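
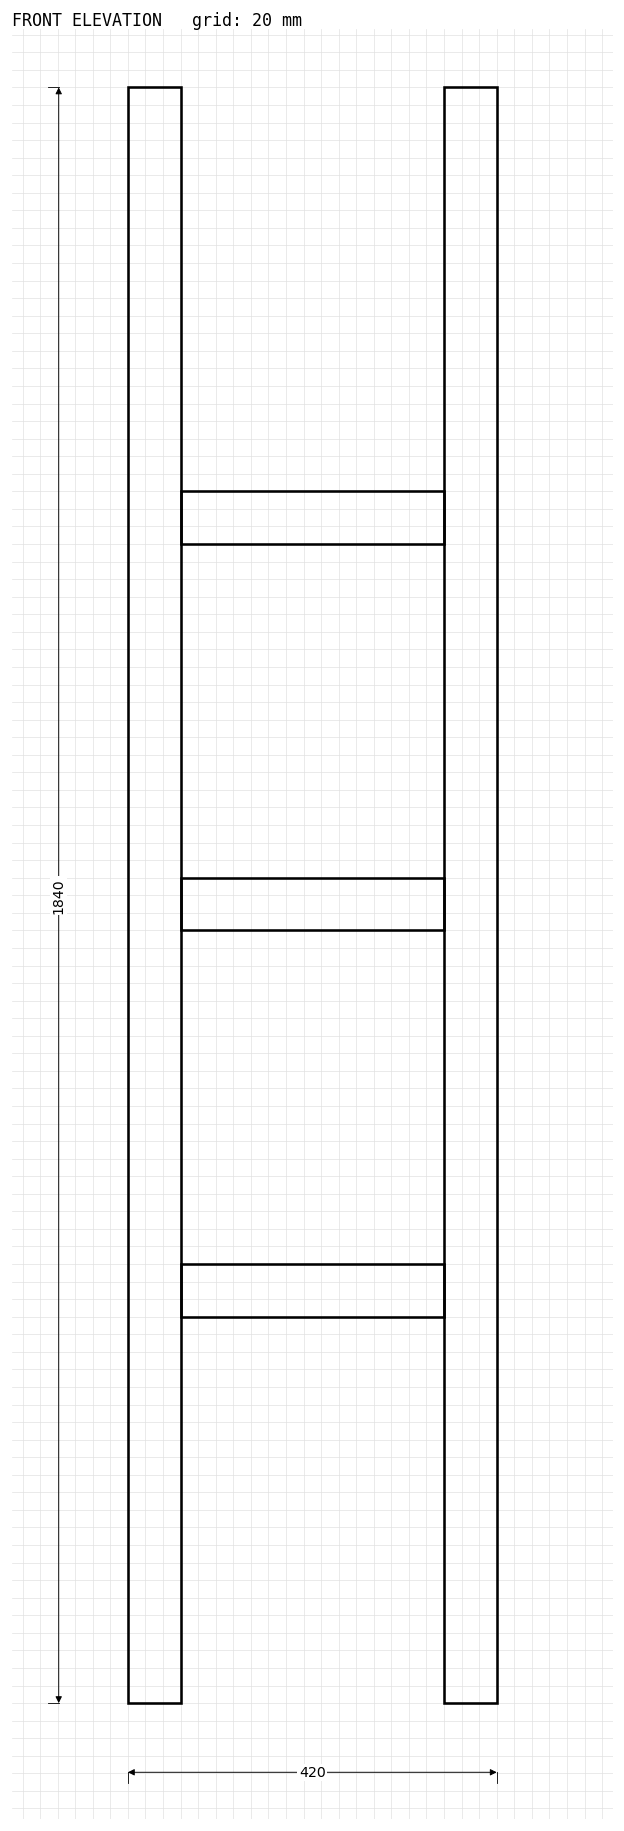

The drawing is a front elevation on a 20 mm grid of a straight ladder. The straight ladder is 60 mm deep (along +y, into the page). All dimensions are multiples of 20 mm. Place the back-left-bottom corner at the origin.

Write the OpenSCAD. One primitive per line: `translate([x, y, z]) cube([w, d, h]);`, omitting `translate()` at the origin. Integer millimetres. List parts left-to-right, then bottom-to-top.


cube([60, 60, 1840]);
translate([60, 0, 440]) cube([300, 60, 60]);
translate([60, 0, 880]) cube([300, 60, 60]);
translate([60, 0, 1320]) cube([300, 60, 60]);
translate([360, 0, 0]) cube([60, 60, 1840]);


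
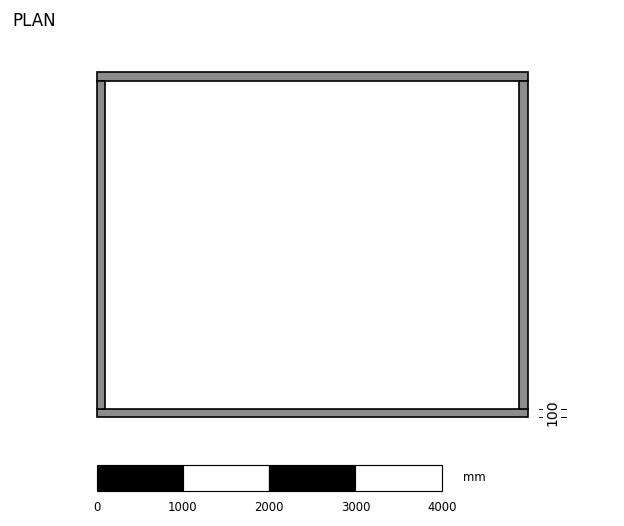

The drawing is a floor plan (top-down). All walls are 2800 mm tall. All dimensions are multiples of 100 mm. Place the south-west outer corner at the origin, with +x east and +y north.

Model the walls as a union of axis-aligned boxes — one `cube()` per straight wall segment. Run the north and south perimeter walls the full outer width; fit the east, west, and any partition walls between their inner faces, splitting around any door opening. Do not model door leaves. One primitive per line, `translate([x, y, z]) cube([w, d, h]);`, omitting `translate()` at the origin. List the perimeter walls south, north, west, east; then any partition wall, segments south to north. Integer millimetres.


cube([5000, 100, 2800]);
translate([0, 3900, 0]) cube([5000, 100, 2800]);
translate([0, 100, 0]) cube([100, 3800, 2800]);
translate([4900, 100, 0]) cube([100, 3800, 2800]);


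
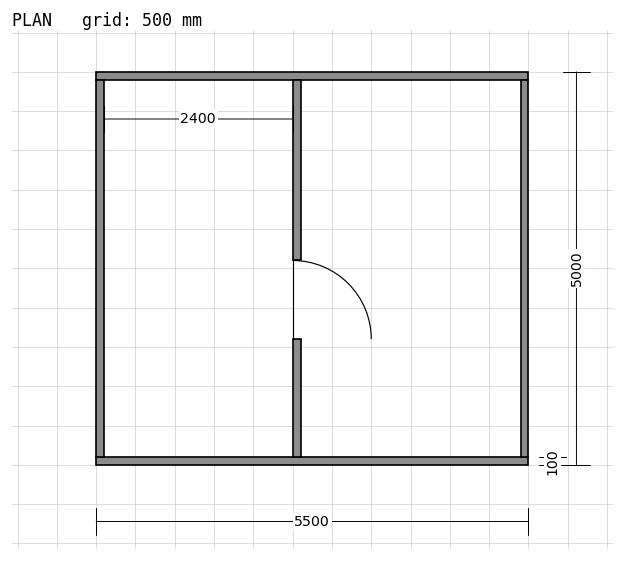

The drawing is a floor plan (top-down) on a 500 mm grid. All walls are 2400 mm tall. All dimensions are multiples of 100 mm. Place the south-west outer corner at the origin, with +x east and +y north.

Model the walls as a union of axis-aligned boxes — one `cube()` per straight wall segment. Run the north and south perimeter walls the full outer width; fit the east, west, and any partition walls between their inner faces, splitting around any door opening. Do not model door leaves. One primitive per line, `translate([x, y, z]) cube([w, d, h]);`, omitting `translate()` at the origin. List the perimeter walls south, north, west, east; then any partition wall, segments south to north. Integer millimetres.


cube([5500, 100, 2400]);
translate([0, 4900, 0]) cube([5500, 100, 2400]);
translate([0, 100, 0]) cube([100, 4800, 2400]);
translate([5400, 100, 0]) cube([100, 4800, 2400]);
translate([2500, 100, 0]) cube([100, 1500, 2400]);
translate([2500, 2600, 0]) cube([100, 2300, 2400]);


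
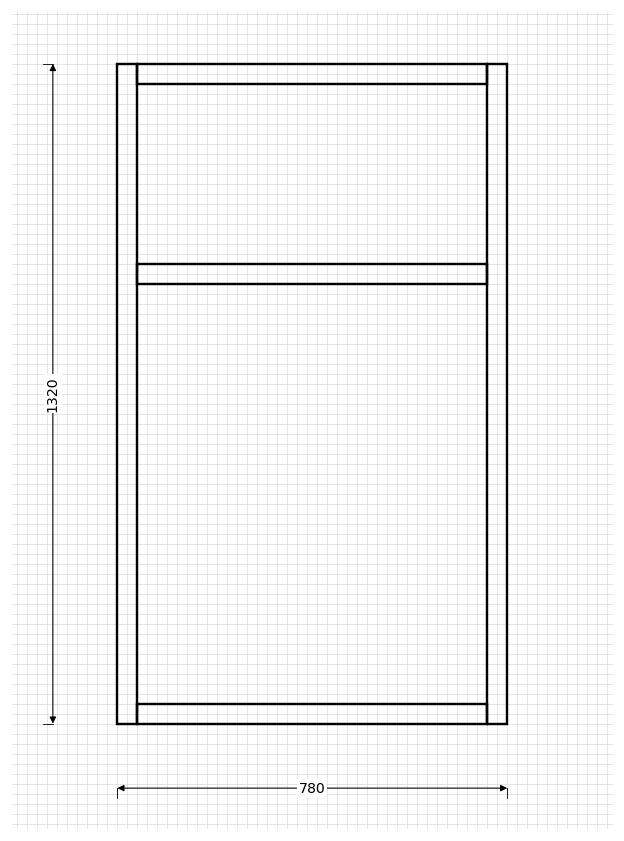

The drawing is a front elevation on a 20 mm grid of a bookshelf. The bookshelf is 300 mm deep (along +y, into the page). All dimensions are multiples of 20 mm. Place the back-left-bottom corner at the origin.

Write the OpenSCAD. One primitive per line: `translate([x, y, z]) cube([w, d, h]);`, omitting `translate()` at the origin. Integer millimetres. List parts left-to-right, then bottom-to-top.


cube([40, 300, 1320]);
translate([40, 0, 0]) cube([700, 300, 40]);
translate([40, 0, 880]) cube([700, 300, 40]);
translate([40, 0, 1280]) cube([700, 300, 40]);
translate([740, 0, 0]) cube([40, 300, 1320]);


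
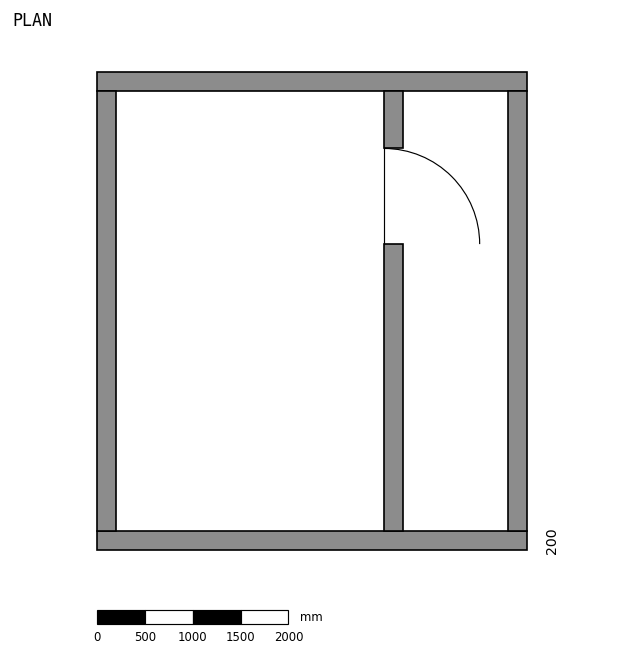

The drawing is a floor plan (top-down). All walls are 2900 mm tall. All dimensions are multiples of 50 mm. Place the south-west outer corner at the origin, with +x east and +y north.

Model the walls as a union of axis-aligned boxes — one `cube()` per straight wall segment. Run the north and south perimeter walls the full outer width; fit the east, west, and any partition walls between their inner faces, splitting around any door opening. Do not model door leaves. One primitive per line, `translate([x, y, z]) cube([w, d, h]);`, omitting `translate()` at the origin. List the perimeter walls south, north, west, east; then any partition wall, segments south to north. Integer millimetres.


cube([4500, 200, 2900]);
translate([0, 4800, 0]) cube([4500, 200, 2900]);
translate([0, 200, 0]) cube([200, 4600, 2900]);
translate([4300, 200, 0]) cube([200, 4600, 2900]);
translate([3000, 200, 0]) cube([200, 3000, 2900]);
translate([3000, 4200, 0]) cube([200, 600, 2900]);


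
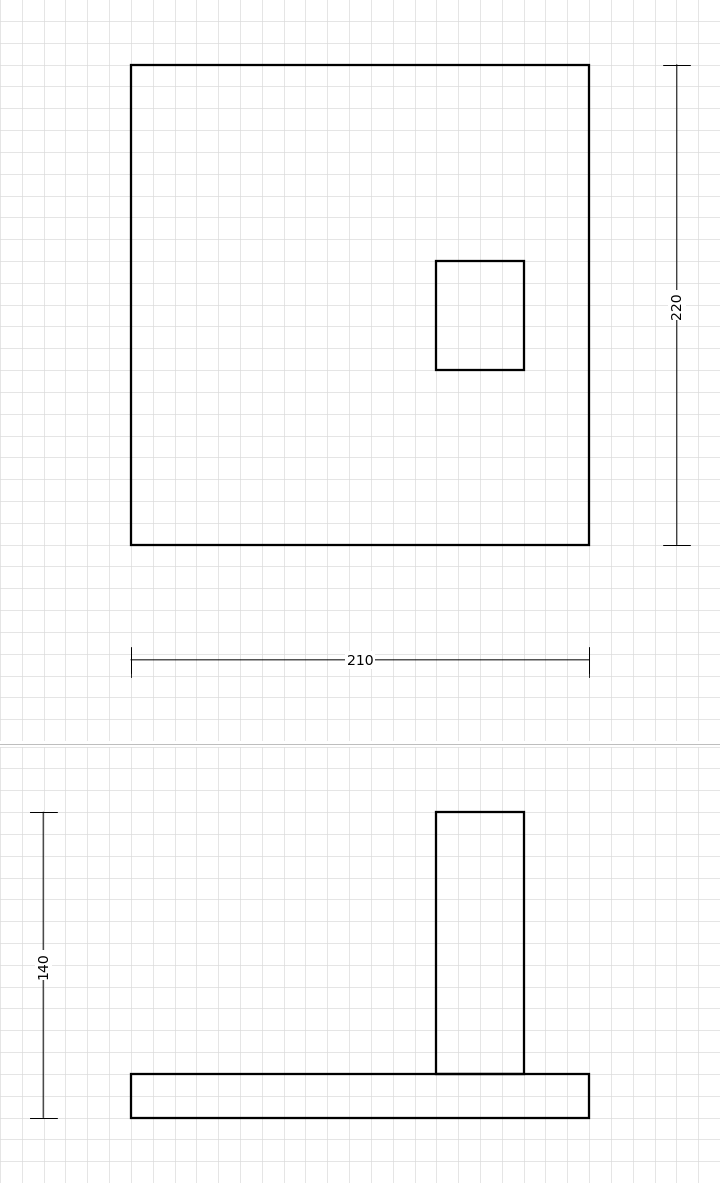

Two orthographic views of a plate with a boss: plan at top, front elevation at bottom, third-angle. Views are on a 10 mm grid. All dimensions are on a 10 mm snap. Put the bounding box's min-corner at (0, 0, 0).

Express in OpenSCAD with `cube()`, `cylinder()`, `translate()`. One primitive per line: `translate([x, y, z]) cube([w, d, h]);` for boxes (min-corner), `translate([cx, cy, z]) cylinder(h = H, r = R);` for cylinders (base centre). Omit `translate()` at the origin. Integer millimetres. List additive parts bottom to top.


cube([210, 220, 20]);
translate([140, 80, 20]) cube([40, 50, 120]);


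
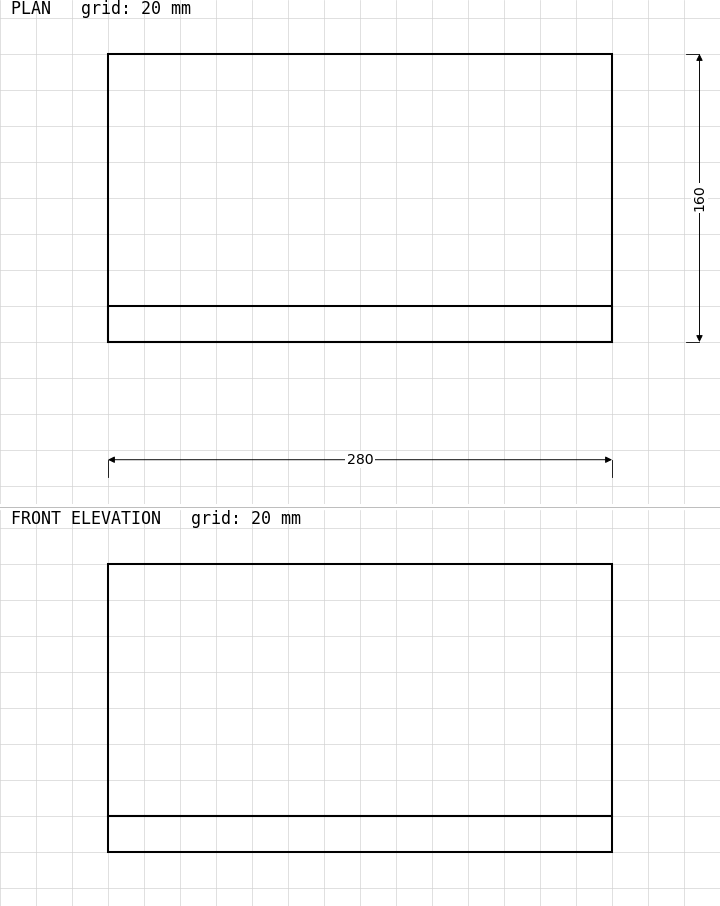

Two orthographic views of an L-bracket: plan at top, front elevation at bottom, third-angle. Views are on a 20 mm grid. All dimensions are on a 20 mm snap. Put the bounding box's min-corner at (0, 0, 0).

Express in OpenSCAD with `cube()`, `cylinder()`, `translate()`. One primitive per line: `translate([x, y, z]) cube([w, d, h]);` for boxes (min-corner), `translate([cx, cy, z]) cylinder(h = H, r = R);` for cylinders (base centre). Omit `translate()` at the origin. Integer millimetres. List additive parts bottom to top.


cube([280, 160, 20]);
translate([0, 0, 20]) cube([280, 20, 140]);


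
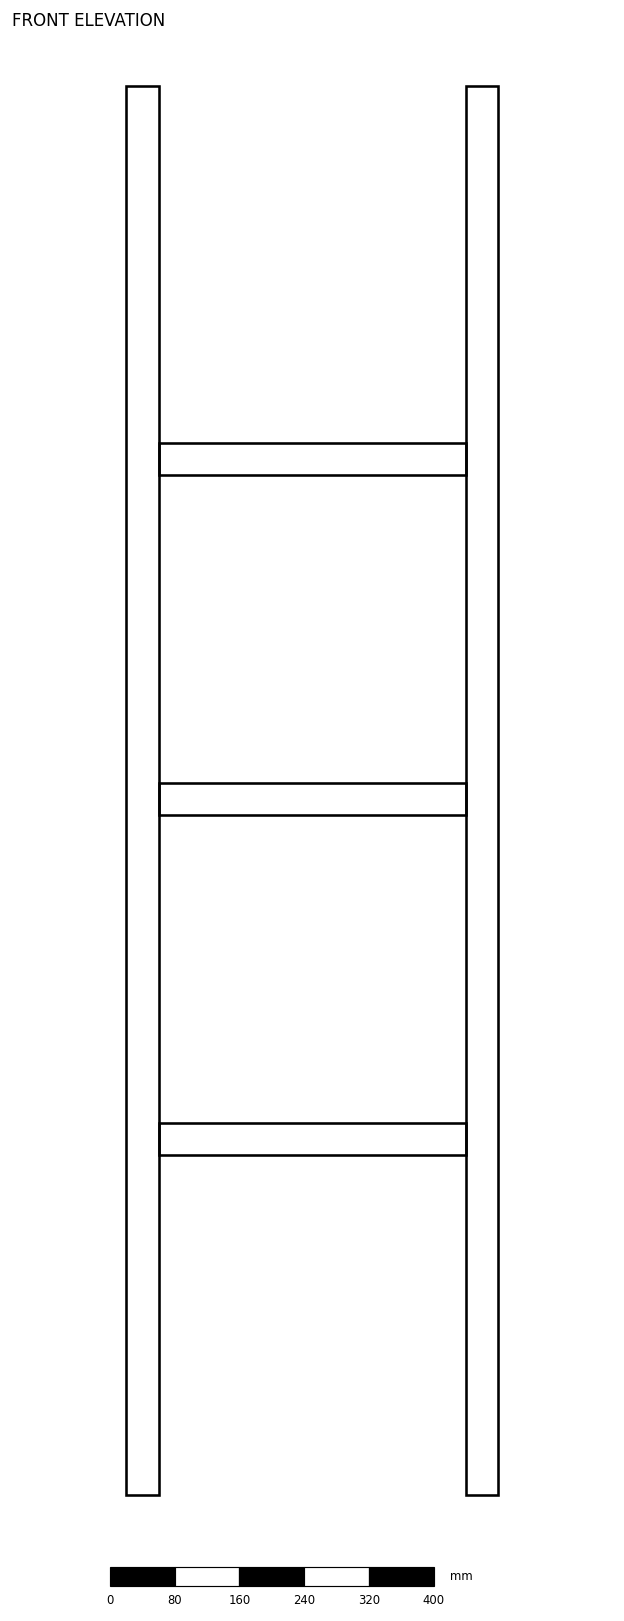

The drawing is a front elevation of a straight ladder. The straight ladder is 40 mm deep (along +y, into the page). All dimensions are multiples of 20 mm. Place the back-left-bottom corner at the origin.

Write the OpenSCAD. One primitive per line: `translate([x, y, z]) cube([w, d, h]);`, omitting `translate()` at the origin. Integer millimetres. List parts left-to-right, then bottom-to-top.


cube([40, 40, 1740]);
translate([40, 0, 420]) cube([380, 40, 40]);
translate([40, 0, 840]) cube([380, 40, 40]);
translate([40, 0, 1260]) cube([380, 40, 40]);
translate([420, 0, 0]) cube([40, 40, 1740]);


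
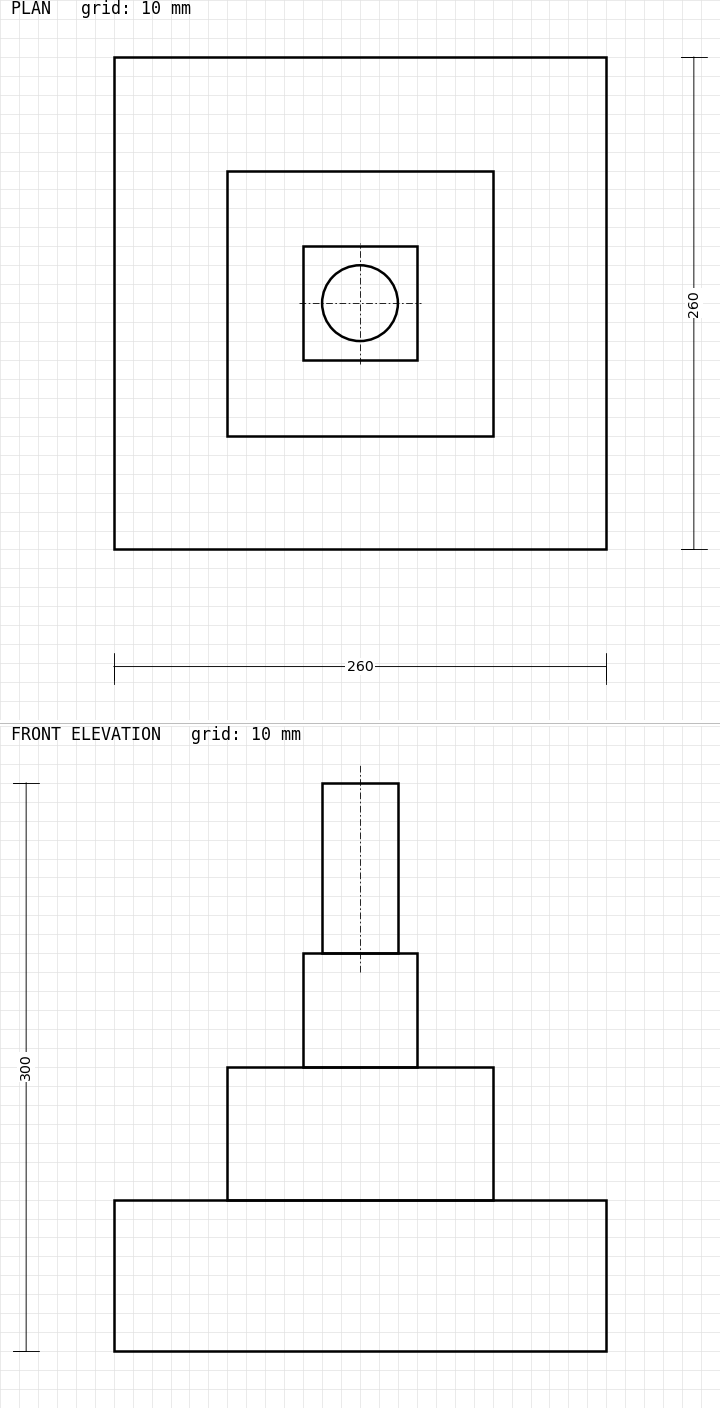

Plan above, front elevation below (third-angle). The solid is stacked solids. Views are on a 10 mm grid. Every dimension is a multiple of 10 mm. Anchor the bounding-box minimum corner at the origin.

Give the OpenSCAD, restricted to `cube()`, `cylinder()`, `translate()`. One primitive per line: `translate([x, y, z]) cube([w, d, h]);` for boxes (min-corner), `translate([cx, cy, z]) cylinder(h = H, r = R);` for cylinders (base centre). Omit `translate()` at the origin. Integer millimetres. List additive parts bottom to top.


cube([260, 260, 80]);
translate([60, 60, 80]) cube([140, 140, 70]);
translate([100, 100, 150]) cube([60, 60, 60]);
translate([130, 130, 210]) cylinder(h = 90, r = 20);


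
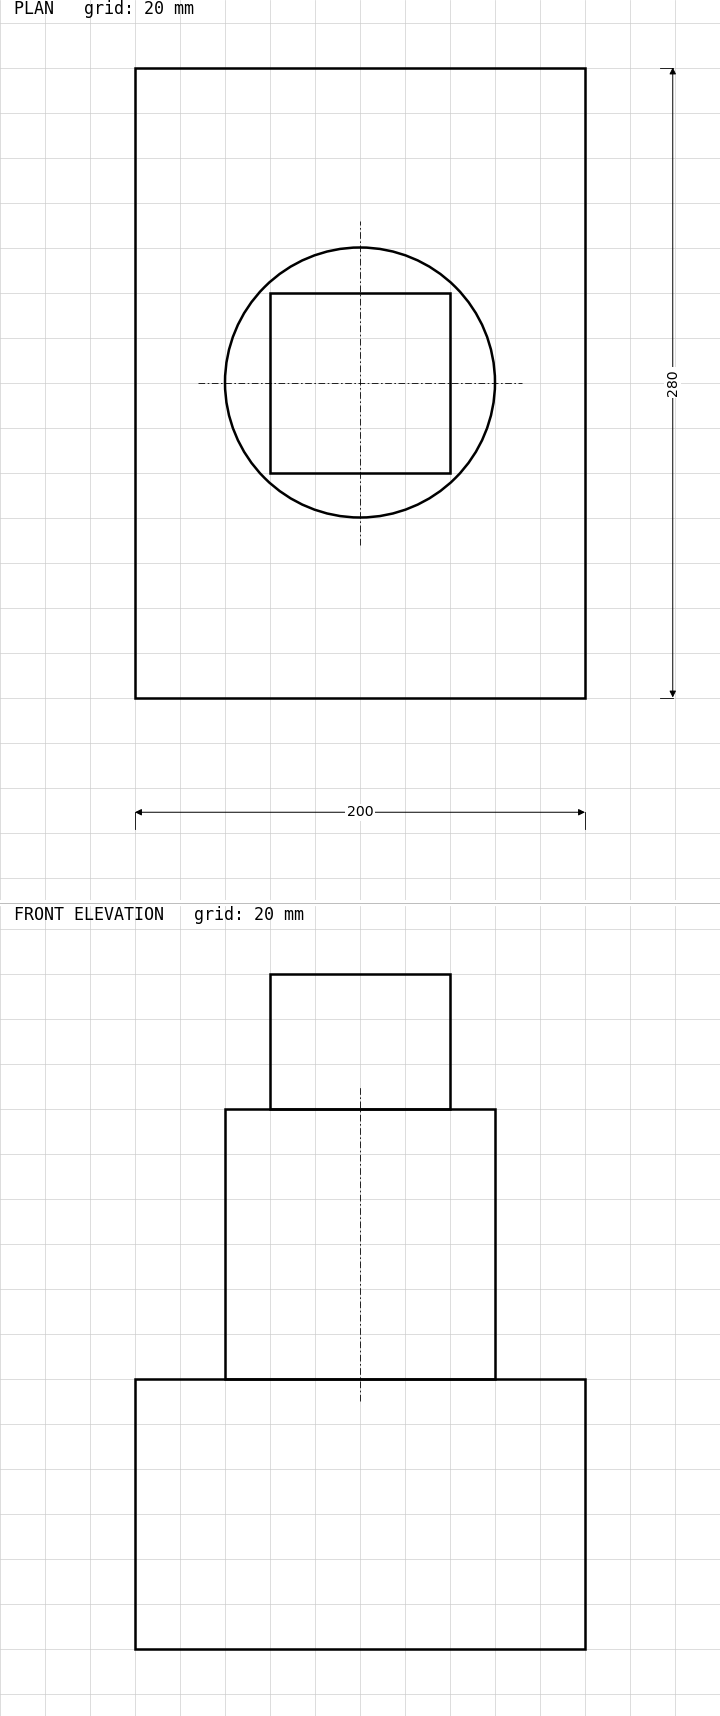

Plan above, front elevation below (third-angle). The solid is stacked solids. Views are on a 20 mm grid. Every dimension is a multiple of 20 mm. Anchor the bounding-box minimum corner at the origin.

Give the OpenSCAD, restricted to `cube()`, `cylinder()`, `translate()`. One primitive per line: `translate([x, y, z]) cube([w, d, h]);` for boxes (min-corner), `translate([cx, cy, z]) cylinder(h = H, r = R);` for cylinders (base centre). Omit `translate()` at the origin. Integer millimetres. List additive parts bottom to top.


cube([200, 280, 120]);
translate([100, 140, 120]) cylinder(h = 120, r = 60);
translate([60, 100, 240]) cube([80, 80, 60]);


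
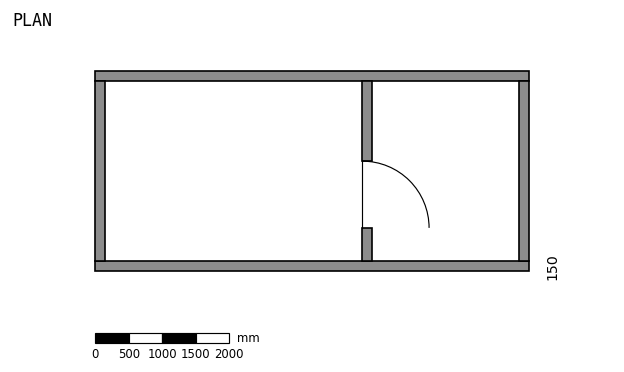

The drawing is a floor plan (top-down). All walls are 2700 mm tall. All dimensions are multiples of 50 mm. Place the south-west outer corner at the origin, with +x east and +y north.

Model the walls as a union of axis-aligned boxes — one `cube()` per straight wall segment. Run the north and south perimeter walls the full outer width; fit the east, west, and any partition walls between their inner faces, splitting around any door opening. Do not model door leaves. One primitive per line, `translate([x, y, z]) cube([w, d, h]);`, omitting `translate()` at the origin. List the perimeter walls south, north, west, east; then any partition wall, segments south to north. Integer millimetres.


cube([6500, 150, 2700]);
translate([0, 2850, 0]) cube([6500, 150, 2700]);
translate([0, 150, 0]) cube([150, 2700, 2700]);
translate([6350, 150, 0]) cube([150, 2700, 2700]);
translate([4000, 150, 0]) cube([150, 500, 2700]);
translate([4000, 1650, 0]) cube([150, 1200, 2700]);


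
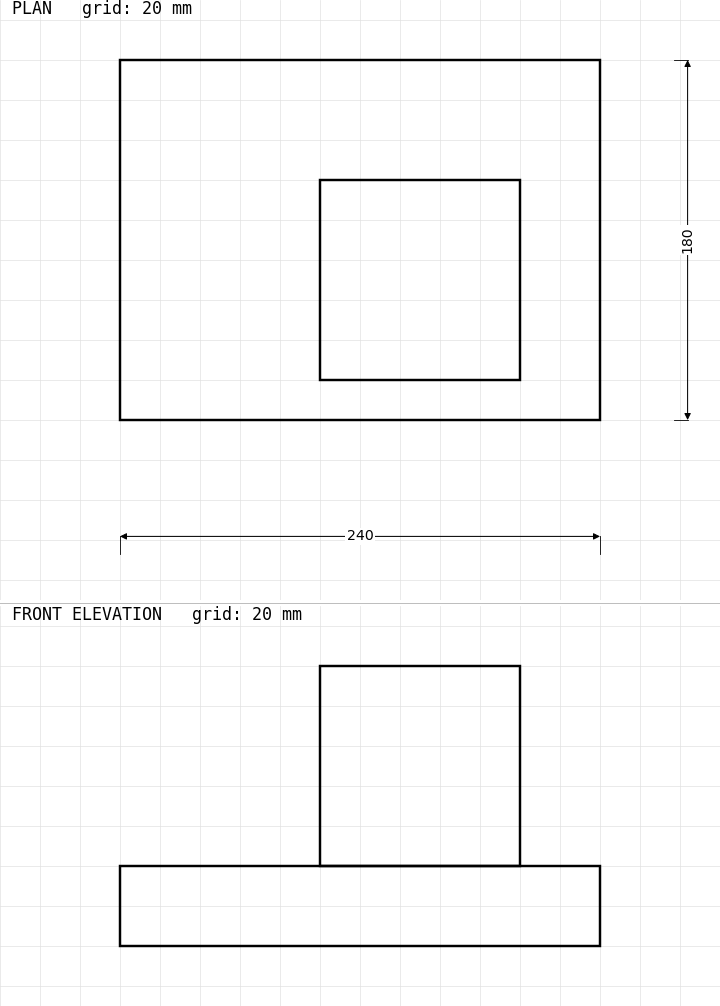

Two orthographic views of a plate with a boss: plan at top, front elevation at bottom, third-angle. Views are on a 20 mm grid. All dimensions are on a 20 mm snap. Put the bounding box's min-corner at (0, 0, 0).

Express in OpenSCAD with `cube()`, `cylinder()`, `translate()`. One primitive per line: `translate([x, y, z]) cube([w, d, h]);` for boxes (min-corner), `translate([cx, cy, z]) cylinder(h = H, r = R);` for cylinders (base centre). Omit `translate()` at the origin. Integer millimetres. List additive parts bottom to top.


cube([240, 180, 40]);
translate([100, 20, 40]) cube([100, 100, 100]);


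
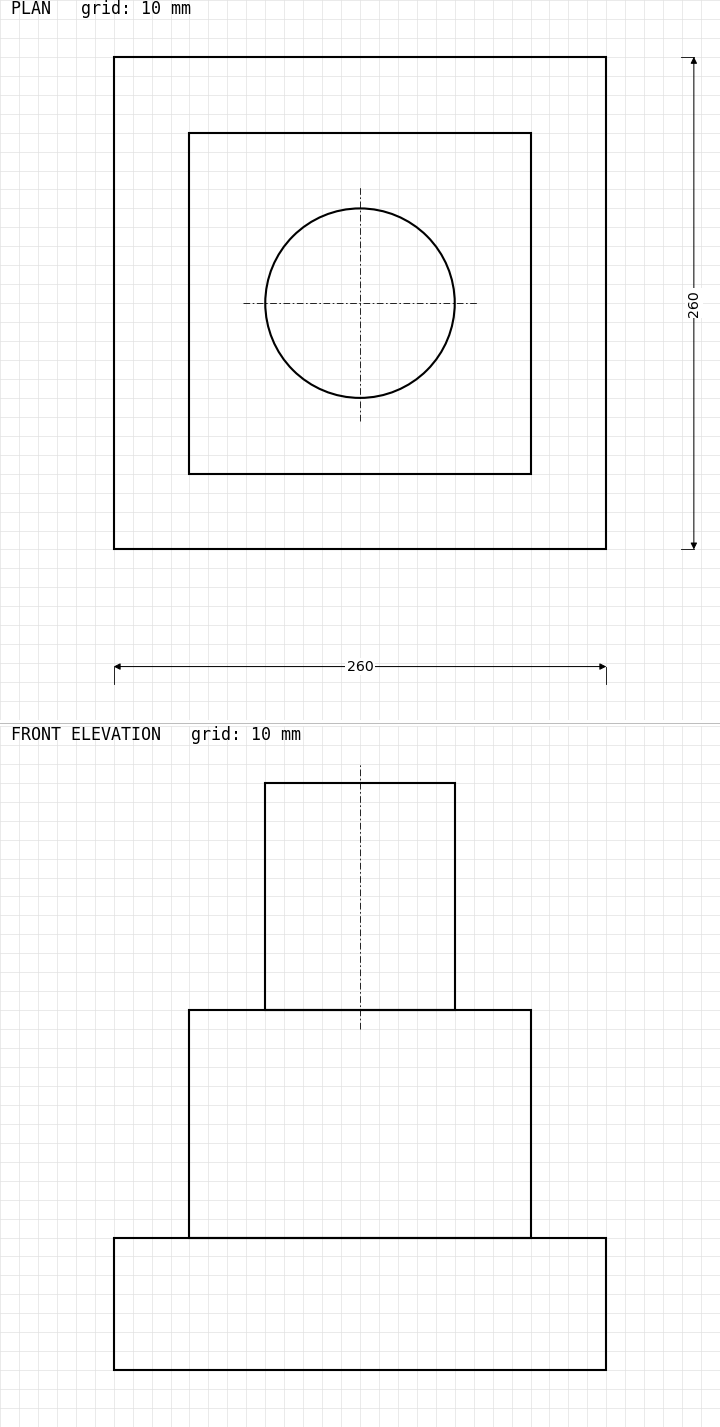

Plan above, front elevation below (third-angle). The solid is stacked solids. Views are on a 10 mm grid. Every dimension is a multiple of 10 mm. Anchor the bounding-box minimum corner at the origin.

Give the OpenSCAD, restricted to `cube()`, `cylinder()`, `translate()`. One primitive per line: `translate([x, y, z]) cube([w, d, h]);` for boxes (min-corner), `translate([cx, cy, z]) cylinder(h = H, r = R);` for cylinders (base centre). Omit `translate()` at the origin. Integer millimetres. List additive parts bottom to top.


cube([260, 260, 70]);
translate([40, 40, 70]) cube([180, 180, 120]);
translate([130, 130, 190]) cylinder(h = 120, r = 50);


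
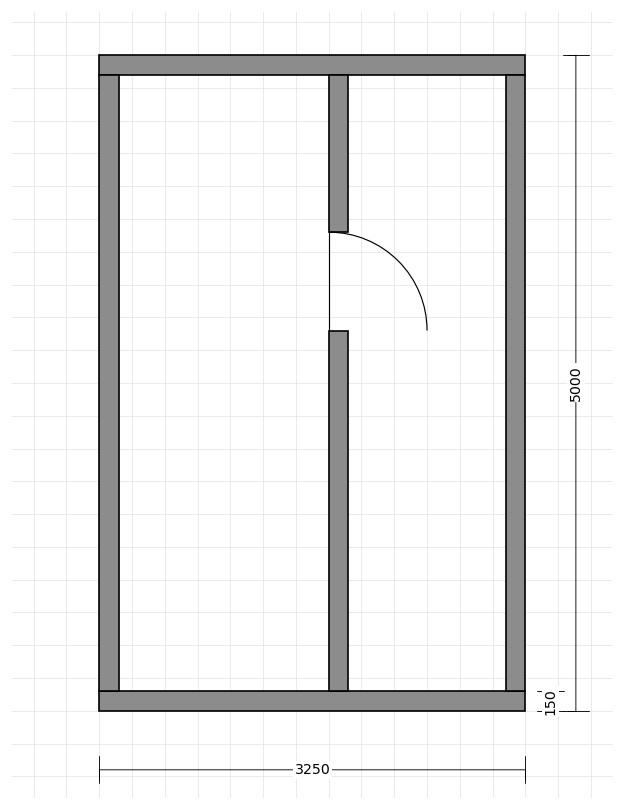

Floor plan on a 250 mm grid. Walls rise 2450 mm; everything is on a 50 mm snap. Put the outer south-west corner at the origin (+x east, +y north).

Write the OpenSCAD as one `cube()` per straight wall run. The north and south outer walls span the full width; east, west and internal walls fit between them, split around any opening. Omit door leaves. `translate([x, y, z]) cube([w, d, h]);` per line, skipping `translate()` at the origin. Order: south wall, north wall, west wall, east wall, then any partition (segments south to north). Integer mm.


cube([3250, 150, 2450]);
translate([0, 4850, 0]) cube([3250, 150, 2450]);
translate([0, 150, 0]) cube([150, 4700, 2450]);
translate([3100, 150, 0]) cube([150, 4700, 2450]);
translate([1750, 150, 0]) cube([150, 2750, 2450]);
translate([1750, 3650, 0]) cube([150, 1200, 2450]);


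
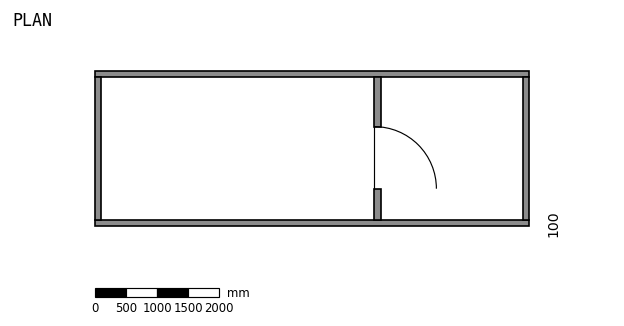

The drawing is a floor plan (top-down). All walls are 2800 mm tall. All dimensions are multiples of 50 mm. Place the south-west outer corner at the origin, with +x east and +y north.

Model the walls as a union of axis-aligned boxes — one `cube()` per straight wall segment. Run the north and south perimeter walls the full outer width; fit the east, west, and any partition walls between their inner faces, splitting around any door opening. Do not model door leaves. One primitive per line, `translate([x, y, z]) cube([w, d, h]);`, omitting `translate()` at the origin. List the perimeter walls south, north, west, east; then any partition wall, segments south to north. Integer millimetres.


cube([7000, 100, 2800]);
translate([0, 2400, 0]) cube([7000, 100, 2800]);
translate([0, 100, 0]) cube([100, 2300, 2800]);
translate([6900, 100, 0]) cube([100, 2300, 2800]);
translate([4500, 100, 0]) cube([100, 500, 2800]);
translate([4500, 1600, 0]) cube([100, 800, 2800]);


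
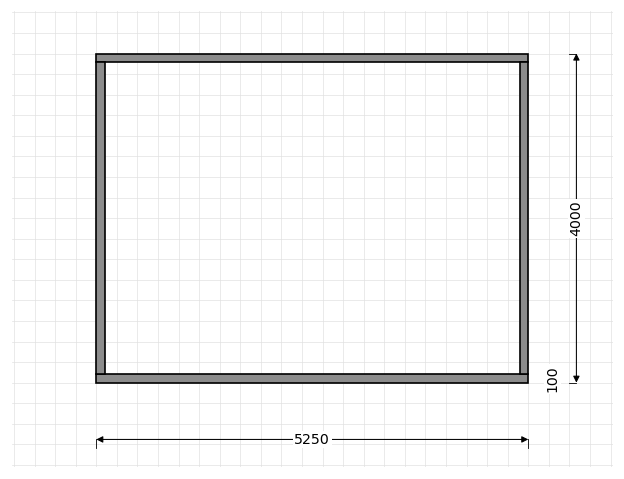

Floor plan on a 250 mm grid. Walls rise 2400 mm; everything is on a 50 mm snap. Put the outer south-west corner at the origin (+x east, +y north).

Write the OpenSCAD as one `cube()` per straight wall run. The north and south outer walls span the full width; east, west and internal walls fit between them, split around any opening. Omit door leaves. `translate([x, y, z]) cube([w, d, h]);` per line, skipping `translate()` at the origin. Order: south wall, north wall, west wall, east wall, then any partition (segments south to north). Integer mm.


cube([5250, 100, 2400]);
translate([0, 3900, 0]) cube([5250, 100, 2400]);
translate([0, 100, 0]) cube([100, 3800, 2400]);
translate([5150, 100, 0]) cube([100, 3800, 2400]);


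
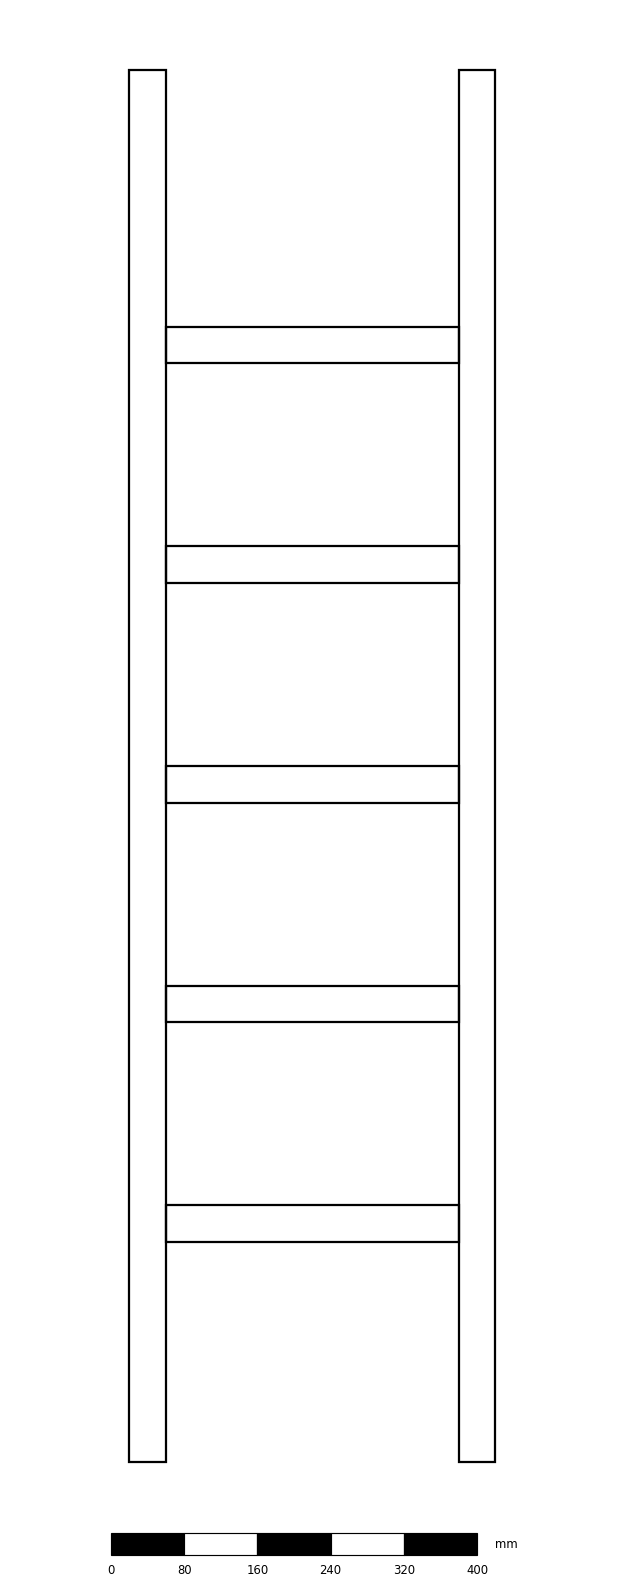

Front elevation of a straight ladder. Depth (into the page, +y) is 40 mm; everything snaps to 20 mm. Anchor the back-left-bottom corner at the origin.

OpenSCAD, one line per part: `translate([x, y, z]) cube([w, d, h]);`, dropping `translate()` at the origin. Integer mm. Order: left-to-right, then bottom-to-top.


cube([40, 40, 1520]);
translate([40, 0, 240]) cube([320, 40, 40]);
translate([40, 0, 480]) cube([320, 40, 40]);
translate([40, 0, 720]) cube([320, 40, 40]);
translate([40, 0, 960]) cube([320, 40, 40]);
translate([40, 0, 1200]) cube([320, 40, 40]);
translate([360, 0, 0]) cube([40, 40, 1520]);


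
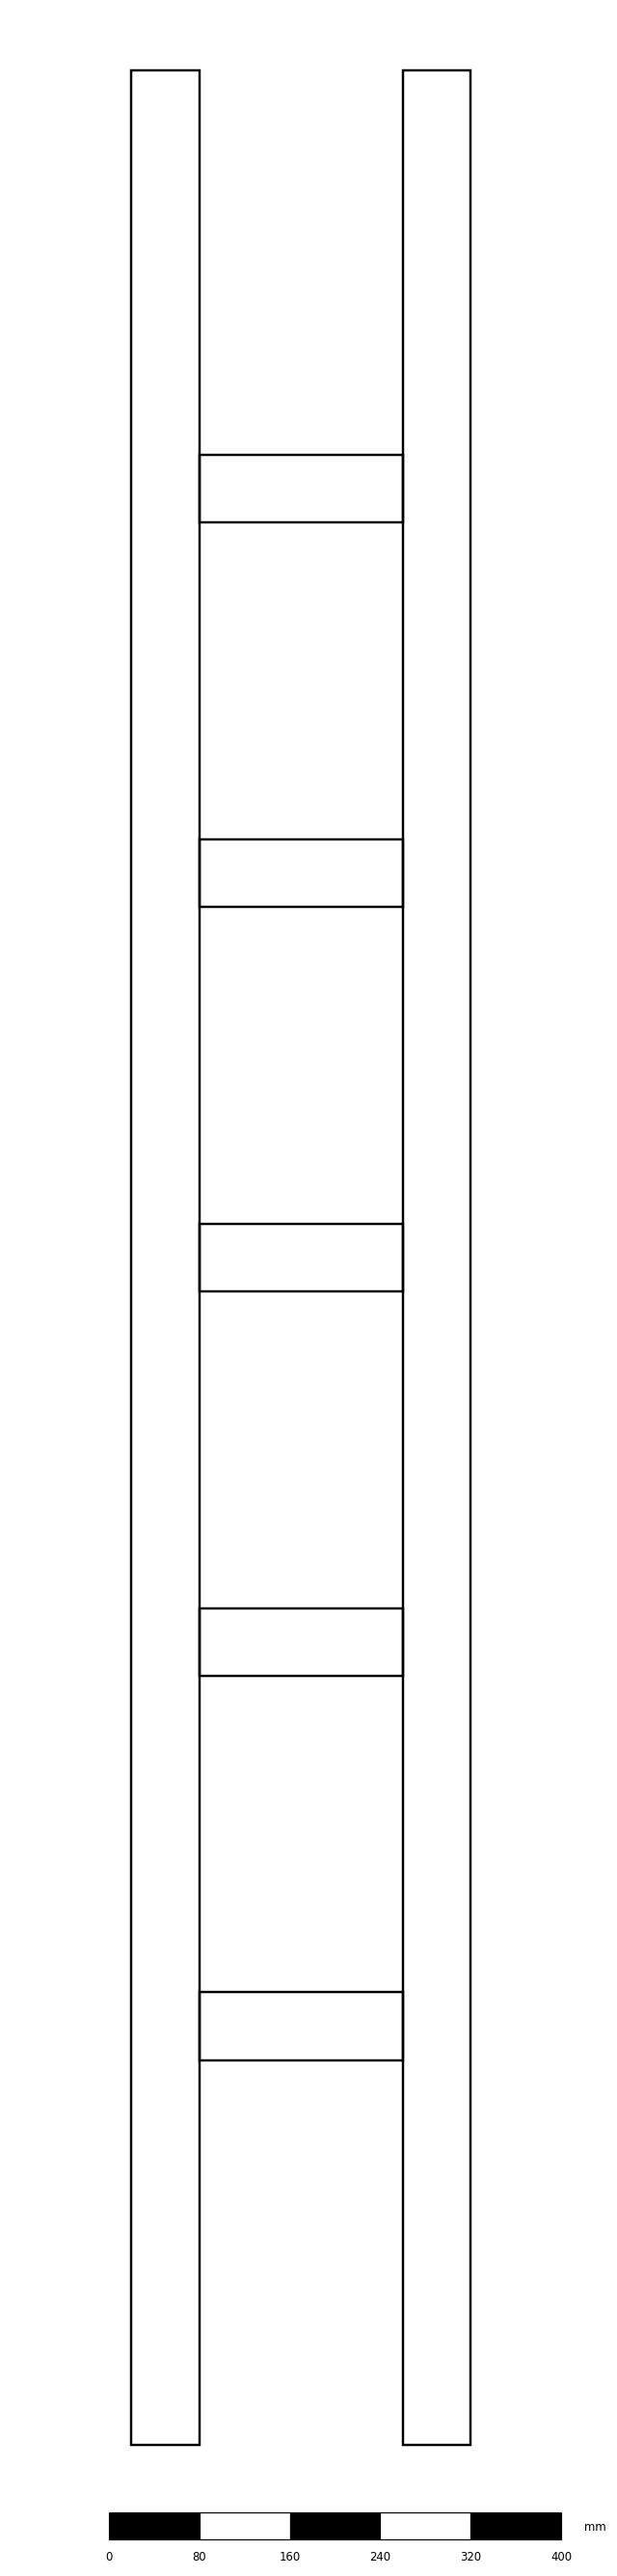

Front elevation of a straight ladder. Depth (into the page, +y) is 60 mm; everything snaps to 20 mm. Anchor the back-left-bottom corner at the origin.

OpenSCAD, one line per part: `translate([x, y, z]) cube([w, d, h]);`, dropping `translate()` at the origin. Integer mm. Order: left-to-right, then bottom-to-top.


cube([60, 60, 2100]);
translate([60, 0, 340]) cube([180, 60, 60]);
translate([60, 0, 680]) cube([180, 60, 60]);
translate([60, 0, 1020]) cube([180, 60, 60]);
translate([60, 0, 1360]) cube([180, 60, 60]);
translate([60, 0, 1700]) cube([180, 60, 60]);
translate([240, 0, 0]) cube([60, 60, 2100]);


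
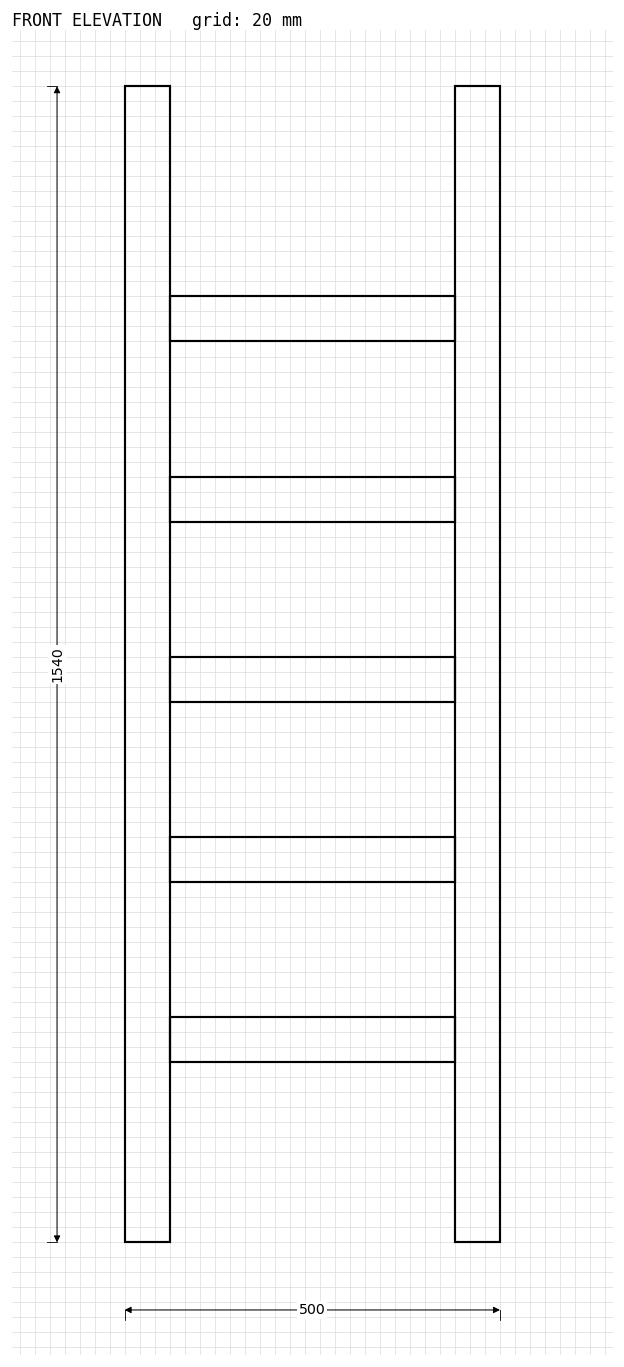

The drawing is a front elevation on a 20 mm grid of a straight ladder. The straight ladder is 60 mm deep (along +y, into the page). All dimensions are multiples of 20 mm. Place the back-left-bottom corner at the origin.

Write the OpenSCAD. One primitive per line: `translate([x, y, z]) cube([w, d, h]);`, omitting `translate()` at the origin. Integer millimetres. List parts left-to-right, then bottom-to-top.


cube([60, 60, 1540]);
translate([60, 0, 240]) cube([380, 60, 60]);
translate([60, 0, 480]) cube([380, 60, 60]);
translate([60, 0, 720]) cube([380, 60, 60]);
translate([60, 0, 960]) cube([380, 60, 60]);
translate([60, 0, 1200]) cube([380, 60, 60]);
translate([440, 0, 0]) cube([60, 60, 1540]);


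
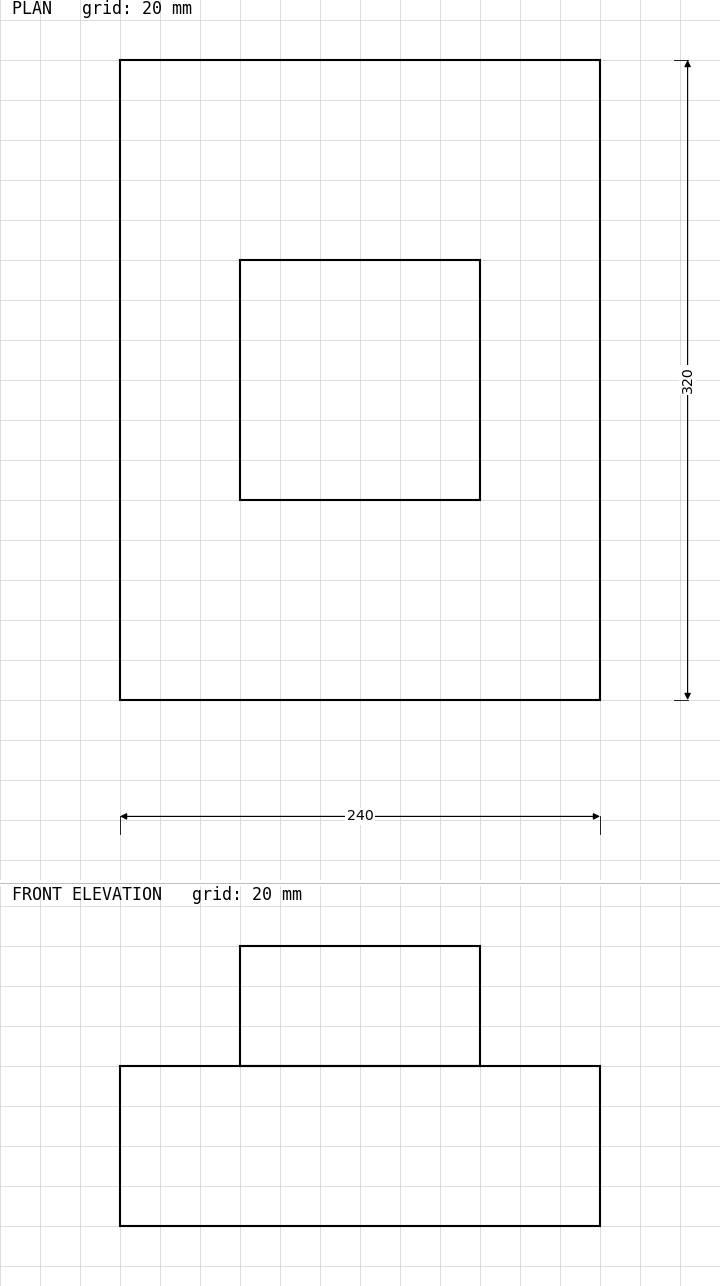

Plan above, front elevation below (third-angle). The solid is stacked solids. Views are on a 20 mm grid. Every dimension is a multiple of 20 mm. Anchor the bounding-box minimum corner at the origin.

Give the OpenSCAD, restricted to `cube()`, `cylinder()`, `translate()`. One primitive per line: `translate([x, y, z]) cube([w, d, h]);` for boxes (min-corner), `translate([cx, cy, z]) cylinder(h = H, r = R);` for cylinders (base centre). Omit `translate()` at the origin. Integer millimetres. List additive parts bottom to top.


cube([240, 320, 80]);
translate([60, 100, 80]) cube([120, 120, 60]);


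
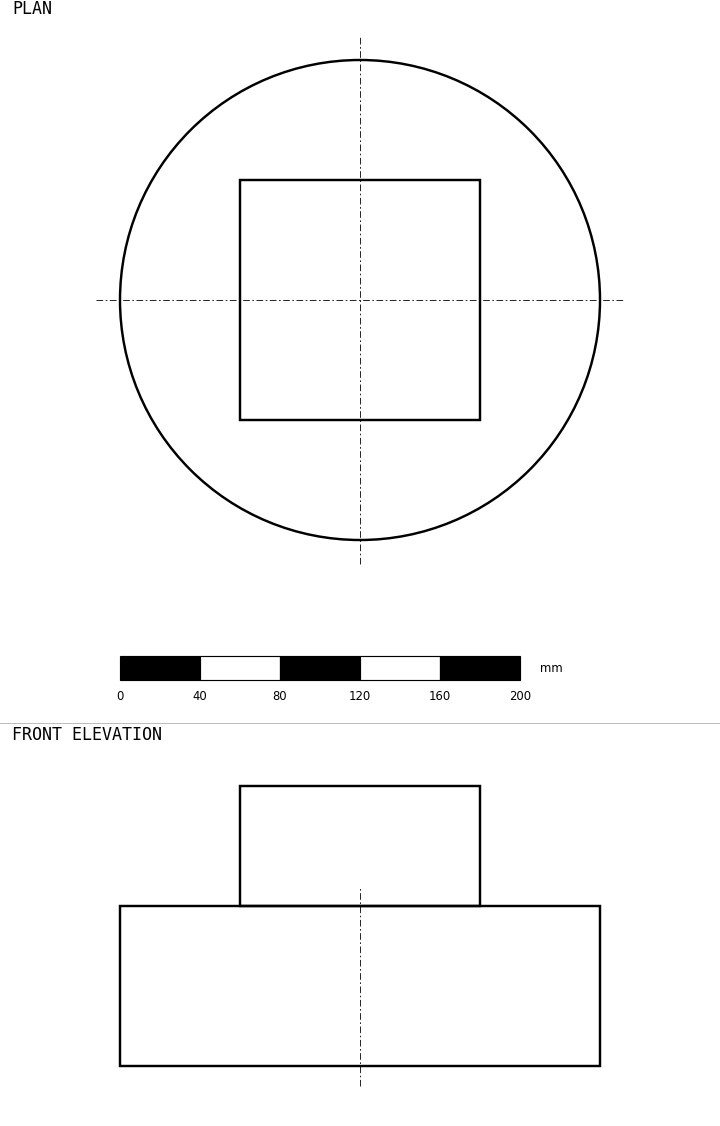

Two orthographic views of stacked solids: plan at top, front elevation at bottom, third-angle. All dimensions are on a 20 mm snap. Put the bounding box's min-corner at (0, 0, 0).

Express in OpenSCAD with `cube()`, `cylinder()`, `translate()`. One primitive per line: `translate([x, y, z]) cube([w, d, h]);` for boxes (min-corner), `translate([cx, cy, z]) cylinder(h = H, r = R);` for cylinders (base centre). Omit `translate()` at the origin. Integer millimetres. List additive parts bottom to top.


translate([120, 120, 0]) cylinder(h = 80, r = 120);
translate([60, 60, 80]) cube([120, 120, 60]);


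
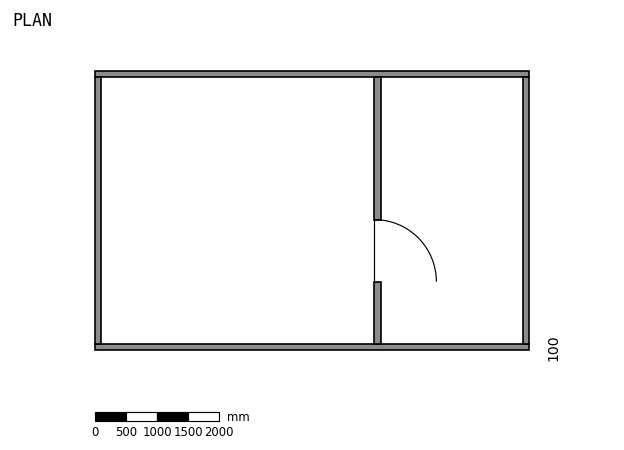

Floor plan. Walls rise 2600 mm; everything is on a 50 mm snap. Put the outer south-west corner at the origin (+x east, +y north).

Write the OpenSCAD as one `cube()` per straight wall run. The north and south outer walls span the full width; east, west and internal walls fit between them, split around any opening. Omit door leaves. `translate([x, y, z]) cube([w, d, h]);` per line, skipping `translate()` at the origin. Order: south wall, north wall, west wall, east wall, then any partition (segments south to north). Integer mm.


cube([7000, 100, 2600]);
translate([0, 4400, 0]) cube([7000, 100, 2600]);
translate([0, 100, 0]) cube([100, 4300, 2600]);
translate([6900, 100, 0]) cube([100, 4300, 2600]);
translate([4500, 100, 0]) cube([100, 1000, 2600]);
translate([4500, 2100, 0]) cube([100, 2300, 2600]);


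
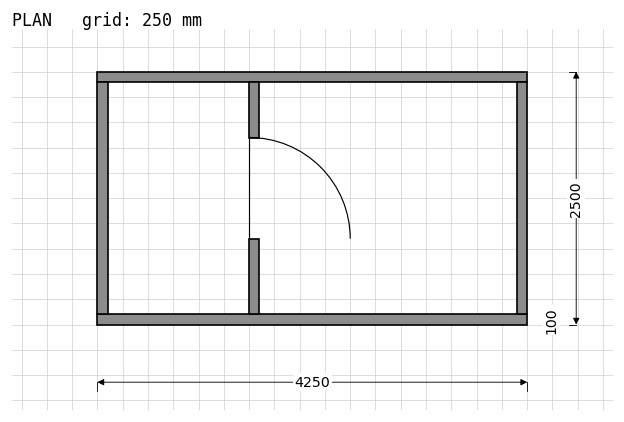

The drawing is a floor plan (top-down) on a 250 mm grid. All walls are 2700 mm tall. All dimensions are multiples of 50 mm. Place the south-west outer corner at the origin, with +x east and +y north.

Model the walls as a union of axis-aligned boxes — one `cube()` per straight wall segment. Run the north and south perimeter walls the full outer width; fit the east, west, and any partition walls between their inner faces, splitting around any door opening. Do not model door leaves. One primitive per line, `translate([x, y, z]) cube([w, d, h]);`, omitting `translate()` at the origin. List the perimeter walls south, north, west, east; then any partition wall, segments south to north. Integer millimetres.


cube([4250, 100, 2700]);
translate([0, 2400, 0]) cube([4250, 100, 2700]);
translate([0, 100, 0]) cube([100, 2300, 2700]);
translate([4150, 100, 0]) cube([100, 2300, 2700]);
translate([1500, 100, 0]) cube([100, 750, 2700]);
translate([1500, 1850, 0]) cube([100, 550, 2700]);


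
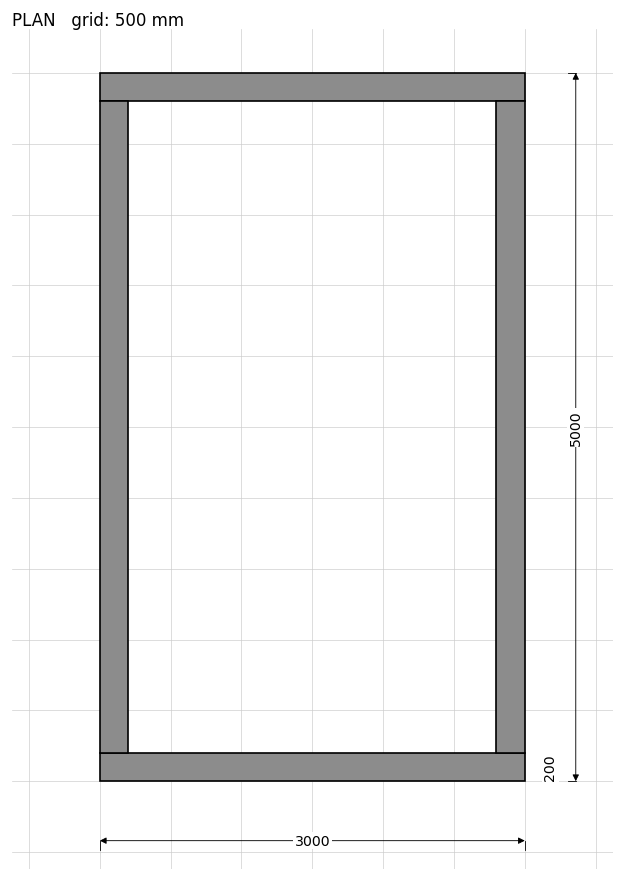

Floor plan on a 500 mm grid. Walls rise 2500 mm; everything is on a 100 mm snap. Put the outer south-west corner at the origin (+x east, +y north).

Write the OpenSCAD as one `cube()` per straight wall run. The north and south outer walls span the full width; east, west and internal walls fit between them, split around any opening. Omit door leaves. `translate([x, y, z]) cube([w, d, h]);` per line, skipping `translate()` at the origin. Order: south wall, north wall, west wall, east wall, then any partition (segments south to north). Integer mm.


cube([3000, 200, 2500]);
translate([0, 4800, 0]) cube([3000, 200, 2500]);
translate([0, 200, 0]) cube([200, 4600, 2500]);
translate([2800, 200, 0]) cube([200, 4600, 2500]);


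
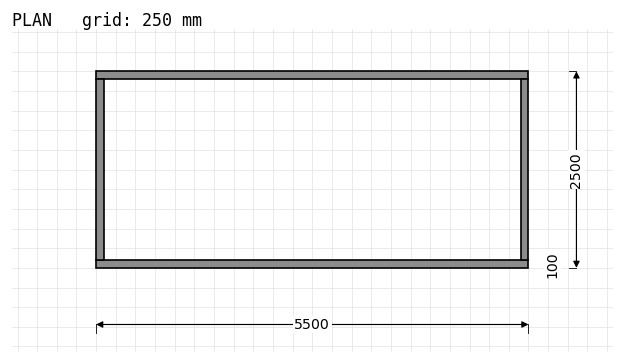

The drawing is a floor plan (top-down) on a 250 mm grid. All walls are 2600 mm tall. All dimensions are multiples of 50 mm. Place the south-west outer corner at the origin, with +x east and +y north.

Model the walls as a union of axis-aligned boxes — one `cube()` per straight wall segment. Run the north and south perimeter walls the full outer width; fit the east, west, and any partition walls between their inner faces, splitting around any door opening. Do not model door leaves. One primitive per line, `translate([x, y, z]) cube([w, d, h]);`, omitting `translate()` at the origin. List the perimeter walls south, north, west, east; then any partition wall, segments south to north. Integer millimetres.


cube([5500, 100, 2600]);
translate([0, 2400, 0]) cube([5500, 100, 2600]);
translate([0, 100, 0]) cube([100, 2300, 2600]);
translate([5400, 100, 0]) cube([100, 2300, 2600]);


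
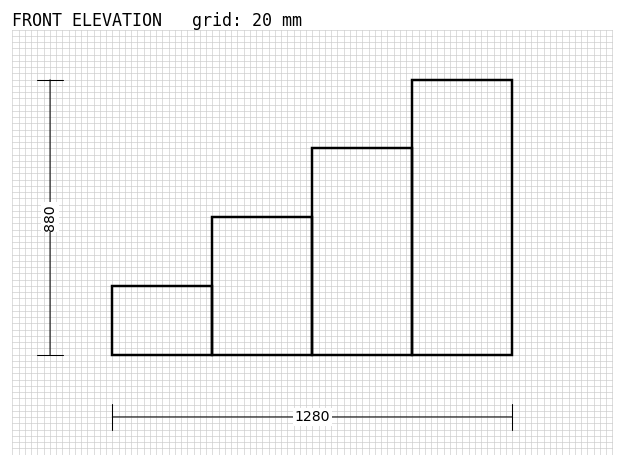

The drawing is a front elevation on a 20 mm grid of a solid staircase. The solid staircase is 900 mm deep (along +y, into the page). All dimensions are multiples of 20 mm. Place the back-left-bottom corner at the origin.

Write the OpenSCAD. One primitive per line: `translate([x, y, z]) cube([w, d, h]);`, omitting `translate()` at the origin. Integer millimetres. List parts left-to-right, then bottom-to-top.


cube([320, 900, 220]);
translate([320, 0, 0]) cube([320, 900, 440]);
translate([640, 0, 0]) cube([320, 900, 660]);
translate([960, 0, 0]) cube([320, 900, 880]);


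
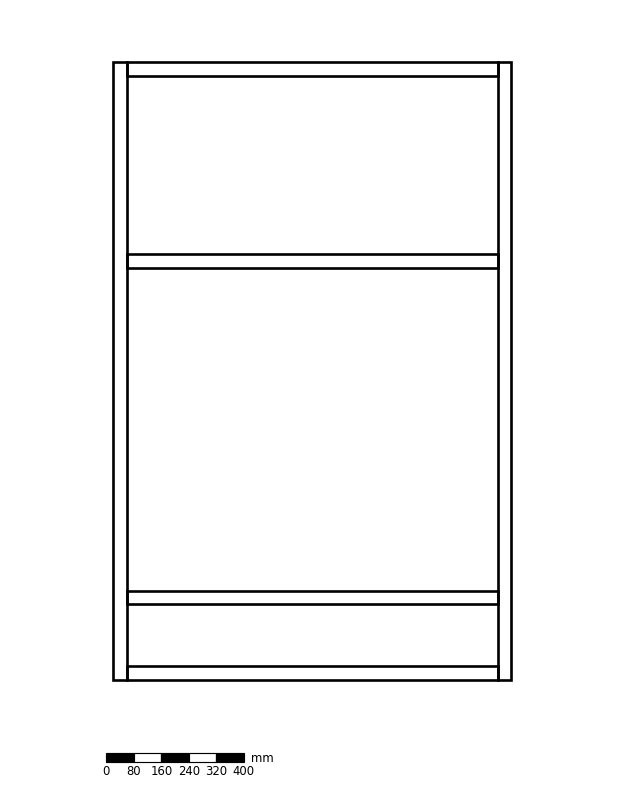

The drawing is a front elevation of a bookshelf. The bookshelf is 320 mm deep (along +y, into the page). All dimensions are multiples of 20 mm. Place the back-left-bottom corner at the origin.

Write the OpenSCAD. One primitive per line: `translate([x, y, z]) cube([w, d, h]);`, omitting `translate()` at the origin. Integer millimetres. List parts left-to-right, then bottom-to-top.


cube([40, 320, 1800]);
translate([40, 0, 0]) cube([1080, 320, 40]);
translate([40, 0, 220]) cube([1080, 320, 40]);
translate([40, 0, 1200]) cube([1080, 320, 40]);
translate([40, 0, 1760]) cube([1080, 320, 40]);
translate([1120, 0, 0]) cube([40, 320, 1800]);


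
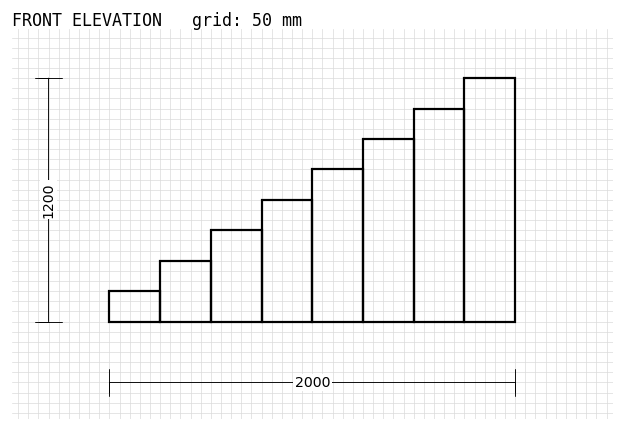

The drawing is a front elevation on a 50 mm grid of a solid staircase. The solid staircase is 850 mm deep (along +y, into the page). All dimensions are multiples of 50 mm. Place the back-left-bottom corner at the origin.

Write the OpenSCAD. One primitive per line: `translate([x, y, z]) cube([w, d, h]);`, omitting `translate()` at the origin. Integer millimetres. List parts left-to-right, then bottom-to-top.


cube([250, 850, 150]);
translate([250, 0, 0]) cube([250, 850, 300]);
translate([500, 0, 0]) cube([250, 850, 450]);
translate([750, 0, 0]) cube([250, 850, 600]);
translate([1000, 0, 0]) cube([250, 850, 750]);
translate([1250, 0, 0]) cube([250, 850, 900]);
translate([1500, 0, 0]) cube([250, 850, 1050]);
translate([1750, 0, 0]) cube([250, 850, 1200]);


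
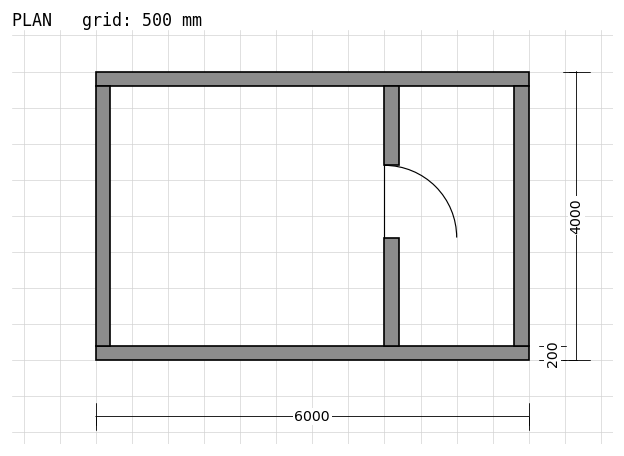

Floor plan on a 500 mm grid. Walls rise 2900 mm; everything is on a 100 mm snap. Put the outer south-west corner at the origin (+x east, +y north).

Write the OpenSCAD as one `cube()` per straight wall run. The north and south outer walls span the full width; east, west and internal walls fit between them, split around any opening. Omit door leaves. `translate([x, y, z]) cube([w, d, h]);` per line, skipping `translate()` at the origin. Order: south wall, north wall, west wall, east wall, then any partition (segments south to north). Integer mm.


cube([6000, 200, 2900]);
translate([0, 3800, 0]) cube([6000, 200, 2900]);
translate([0, 200, 0]) cube([200, 3600, 2900]);
translate([5800, 200, 0]) cube([200, 3600, 2900]);
translate([4000, 200, 0]) cube([200, 1500, 2900]);
translate([4000, 2700, 0]) cube([200, 1100, 2900]);


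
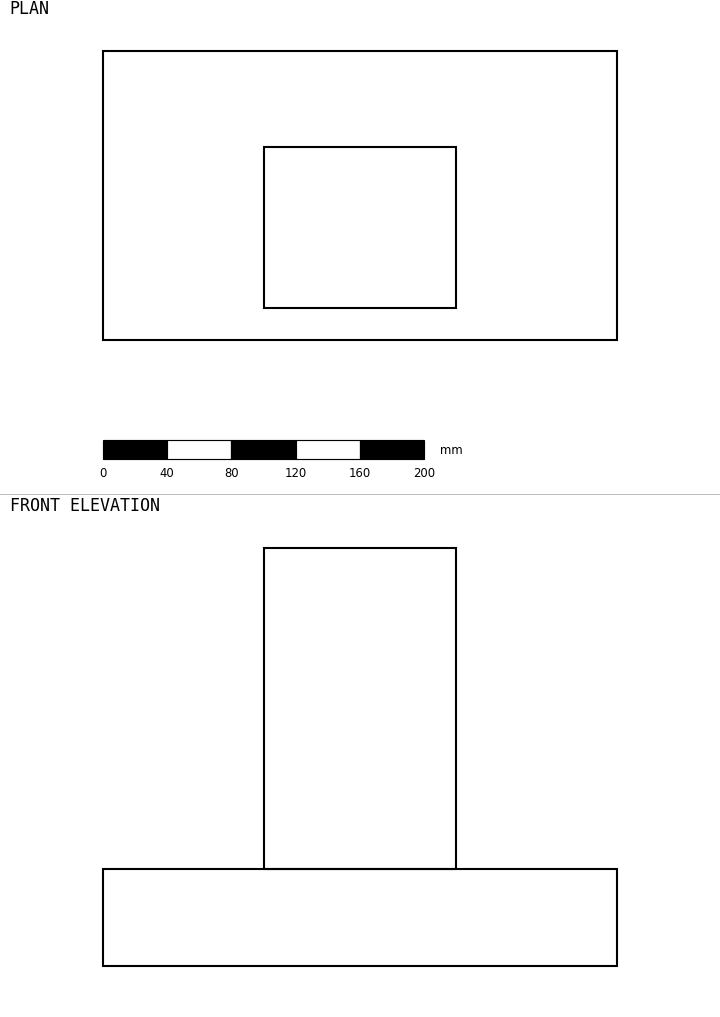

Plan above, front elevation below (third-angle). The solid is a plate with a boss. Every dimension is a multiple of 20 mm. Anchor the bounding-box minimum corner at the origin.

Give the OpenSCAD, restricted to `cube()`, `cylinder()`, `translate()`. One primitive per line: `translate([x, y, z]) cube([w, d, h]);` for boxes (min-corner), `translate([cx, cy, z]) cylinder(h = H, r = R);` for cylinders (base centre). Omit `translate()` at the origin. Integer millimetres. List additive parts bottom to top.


cube([320, 180, 60]);
translate([100, 20, 60]) cube([120, 100, 200]);


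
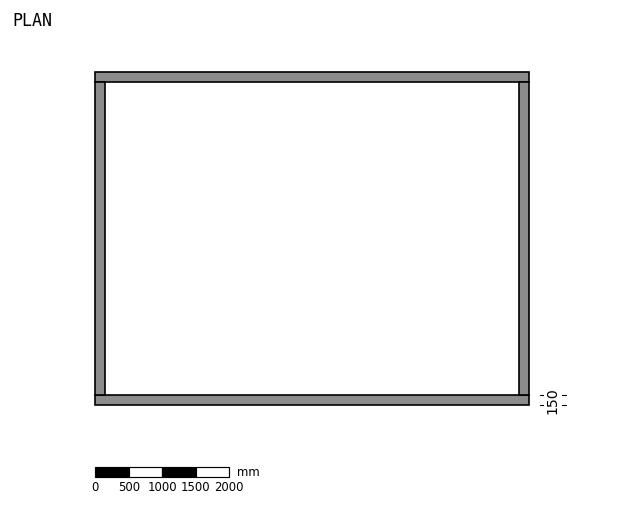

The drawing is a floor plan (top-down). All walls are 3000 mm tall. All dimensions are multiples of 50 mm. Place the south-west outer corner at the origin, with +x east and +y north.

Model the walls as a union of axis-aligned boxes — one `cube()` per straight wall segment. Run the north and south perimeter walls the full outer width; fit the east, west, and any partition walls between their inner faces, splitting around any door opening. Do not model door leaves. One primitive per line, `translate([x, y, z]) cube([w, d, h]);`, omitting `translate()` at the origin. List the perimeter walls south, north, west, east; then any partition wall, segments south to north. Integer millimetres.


cube([6500, 150, 3000]);
translate([0, 4850, 0]) cube([6500, 150, 3000]);
translate([0, 150, 0]) cube([150, 4700, 3000]);
translate([6350, 150, 0]) cube([150, 4700, 3000]);


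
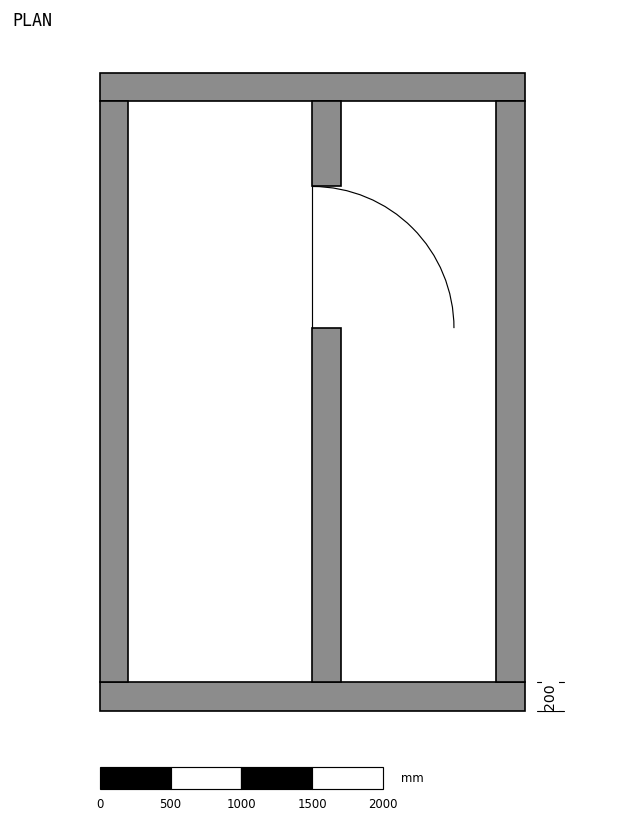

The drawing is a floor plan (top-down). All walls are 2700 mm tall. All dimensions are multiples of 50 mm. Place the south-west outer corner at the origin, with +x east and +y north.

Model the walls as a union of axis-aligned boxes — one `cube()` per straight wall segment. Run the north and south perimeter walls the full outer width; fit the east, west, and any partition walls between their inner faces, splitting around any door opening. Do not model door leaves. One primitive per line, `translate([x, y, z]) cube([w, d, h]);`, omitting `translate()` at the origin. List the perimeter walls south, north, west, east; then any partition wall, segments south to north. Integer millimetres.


cube([3000, 200, 2700]);
translate([0, 4300, 0]) cube([3000, 200, 2700]);
translate([0, 200, 0]) cube([200, 4100, 2700]);
translate([2800, 200, 0]) cube([200, 4100, 2700]);
translate([1500, 200, 0]) cube([200, 2500, 2700]);
translate([1500, 3700, 0]) cube([200, 600, 2700]);


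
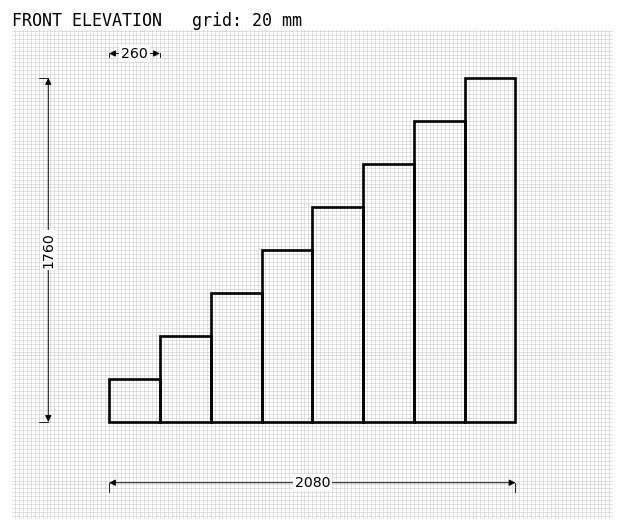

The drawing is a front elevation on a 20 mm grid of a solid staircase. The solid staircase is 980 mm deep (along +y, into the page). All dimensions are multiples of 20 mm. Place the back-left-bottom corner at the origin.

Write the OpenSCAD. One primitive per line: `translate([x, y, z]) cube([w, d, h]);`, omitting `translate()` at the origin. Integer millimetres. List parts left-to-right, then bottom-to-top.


cube([260, 980, 220]);
translate([260, 0, 0]) cube([260, 980, 440]);
translate([520, 0, 0]) cube([260, 980, 660]);
translate([780, 0, 0]) cube([260, 980, 880]);
translate([1040, 0, 0]) cube([260, 980, 1100]);
translate([1300, 0, 0]) cube([260, 980, 1320]);
translate([1560, 0, 0]) cube([260, 980, 1540]);
translate([1820, 0, 0]) cube([260, 980, 1760]);


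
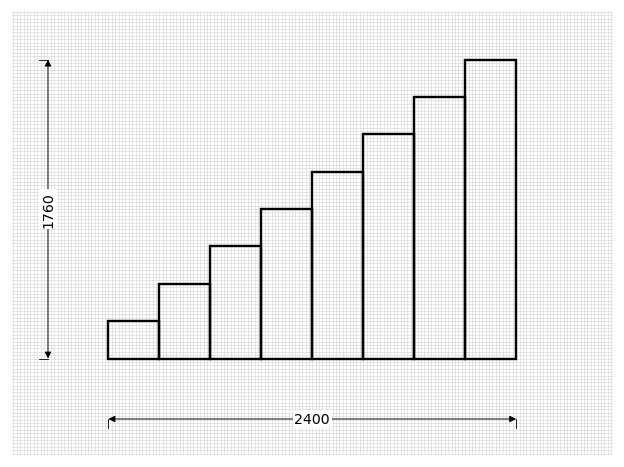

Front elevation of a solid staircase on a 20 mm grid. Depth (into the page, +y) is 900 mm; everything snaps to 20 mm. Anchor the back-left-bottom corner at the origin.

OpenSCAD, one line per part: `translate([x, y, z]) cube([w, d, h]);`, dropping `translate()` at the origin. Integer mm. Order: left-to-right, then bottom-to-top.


cube([300, 900, 220]);
translate([300, 0, 0]) cube([300, 900, 440]);
translate([600, 0, 0]) cube([300, 900, 660]);
translate([900, 0, 0]) cube([300, 900, 880]);
translate([1200, 0, 0]) cube([300, 900, 1100]);
translate([1500, 0, 0]) cube([300, 900, 1320]);
translate([1800, 0, 0]) cube([300, 900, 1540]);
translate([2100, 0, 0]) cube([300, 900, 1760]);


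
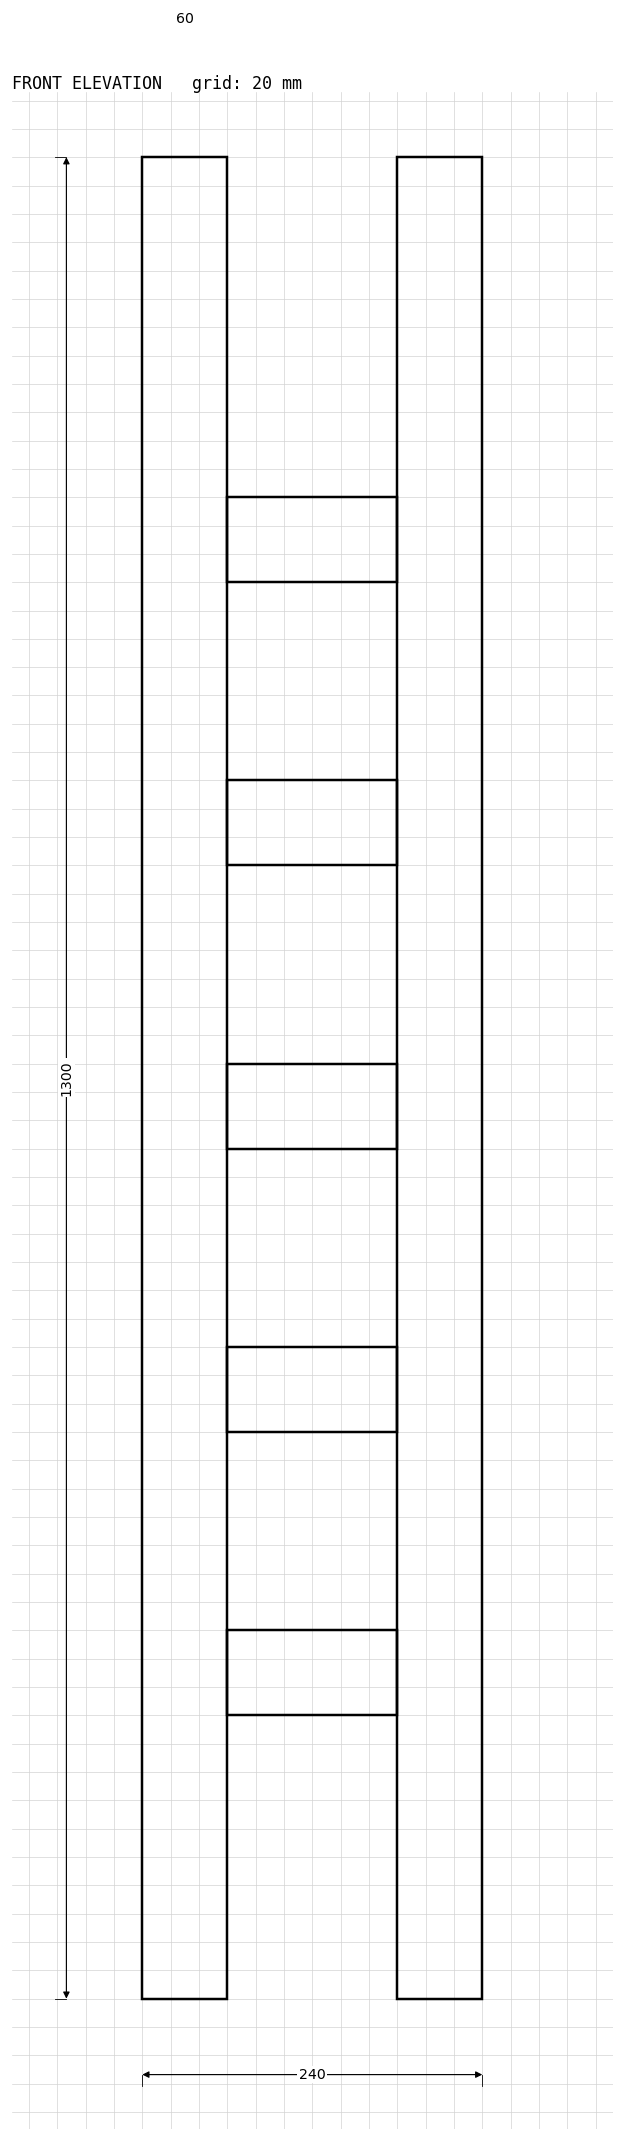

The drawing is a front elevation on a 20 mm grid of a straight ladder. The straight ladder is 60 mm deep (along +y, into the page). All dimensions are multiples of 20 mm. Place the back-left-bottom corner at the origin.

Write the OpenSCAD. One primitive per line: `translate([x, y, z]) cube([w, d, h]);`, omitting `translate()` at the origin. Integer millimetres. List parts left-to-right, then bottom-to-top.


cube([60, 60, 1300]);
translate([60, 0, 200]) cube([120, 60, 60]);
translate([60, 0, 400]) cube([120, 60, 60]);
translate([60, 0, 600]) cube([120, 60, 60]);
translate([60, 0, 800]) cube([120, 60, 60]);
translate([60, 0, 1000]) cube([120, 60, 60]);
translate([180, 0, 0]) cube([60, 60, 1300]);
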